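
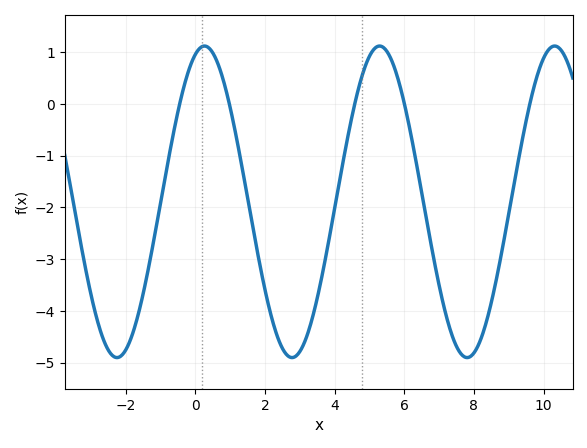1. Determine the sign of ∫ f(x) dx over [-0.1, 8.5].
negative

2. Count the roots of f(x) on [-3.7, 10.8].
5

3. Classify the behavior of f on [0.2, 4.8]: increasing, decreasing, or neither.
neither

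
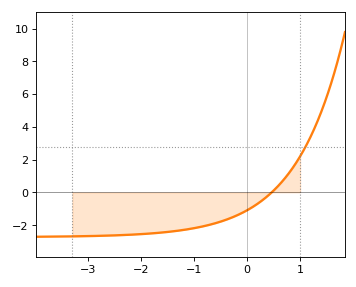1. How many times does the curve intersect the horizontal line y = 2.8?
1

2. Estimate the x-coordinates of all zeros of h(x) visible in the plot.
0.5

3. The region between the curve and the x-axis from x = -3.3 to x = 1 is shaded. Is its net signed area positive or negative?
negative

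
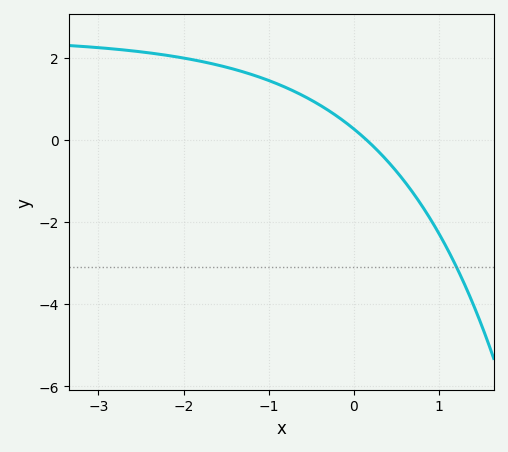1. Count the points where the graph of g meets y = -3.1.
1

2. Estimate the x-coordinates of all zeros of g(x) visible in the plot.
0.2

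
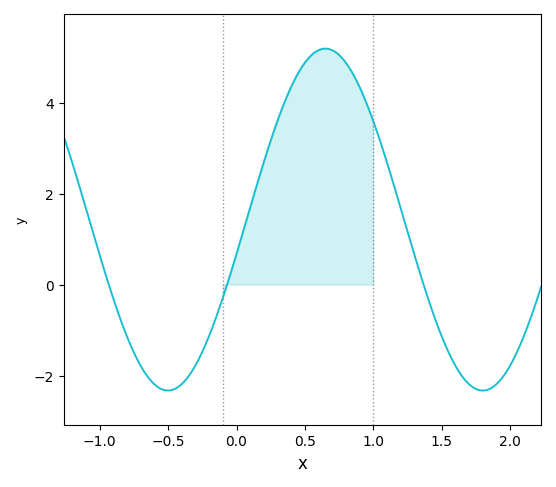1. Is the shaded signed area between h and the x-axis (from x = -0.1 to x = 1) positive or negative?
positive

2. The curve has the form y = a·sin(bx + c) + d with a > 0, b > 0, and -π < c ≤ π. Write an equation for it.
y = 3.76sin(2.73x - 0.202) + 1.43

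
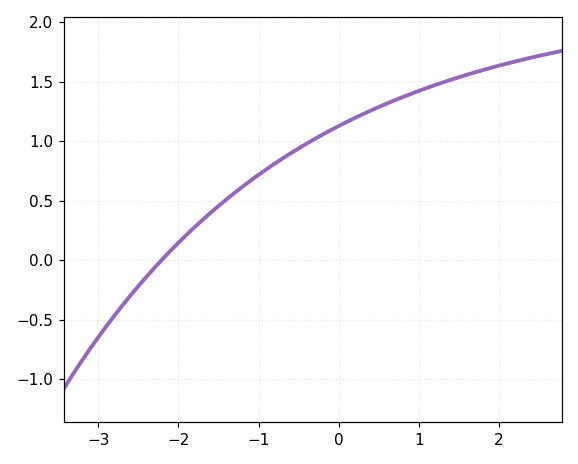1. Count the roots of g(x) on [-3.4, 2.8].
1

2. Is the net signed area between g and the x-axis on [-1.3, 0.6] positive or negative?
positive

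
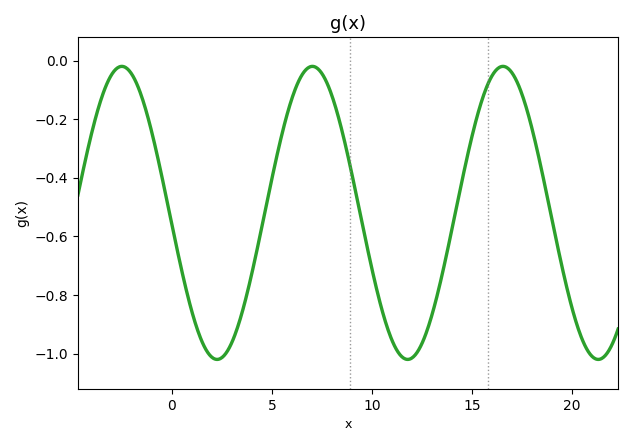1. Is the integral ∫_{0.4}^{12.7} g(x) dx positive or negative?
negative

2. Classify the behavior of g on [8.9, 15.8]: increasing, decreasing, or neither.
neither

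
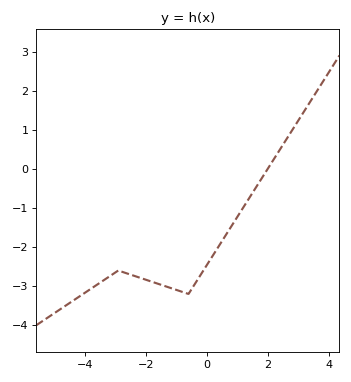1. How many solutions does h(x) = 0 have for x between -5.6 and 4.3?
1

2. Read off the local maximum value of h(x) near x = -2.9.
-2.6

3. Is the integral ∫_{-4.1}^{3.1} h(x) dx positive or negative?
negative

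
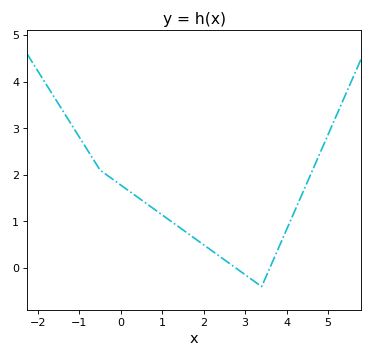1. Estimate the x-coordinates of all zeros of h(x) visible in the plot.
2.78, 3.6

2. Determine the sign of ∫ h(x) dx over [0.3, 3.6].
positive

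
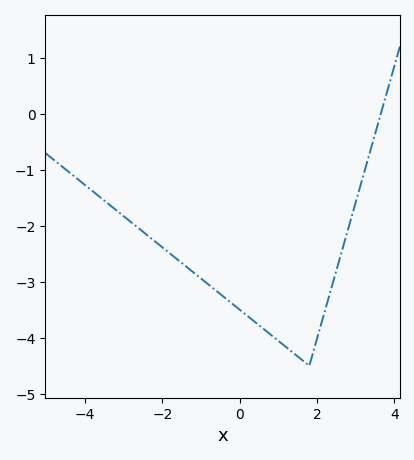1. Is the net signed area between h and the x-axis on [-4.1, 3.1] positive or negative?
negative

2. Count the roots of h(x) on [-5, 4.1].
1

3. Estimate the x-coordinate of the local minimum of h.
1.8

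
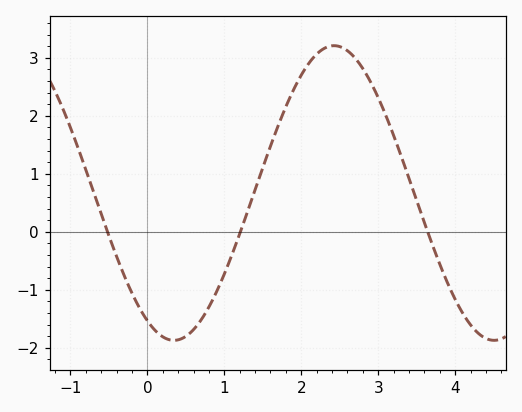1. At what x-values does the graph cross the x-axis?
-0.518, 1.21, 3.64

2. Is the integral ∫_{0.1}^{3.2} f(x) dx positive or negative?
positive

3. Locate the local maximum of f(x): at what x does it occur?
2.43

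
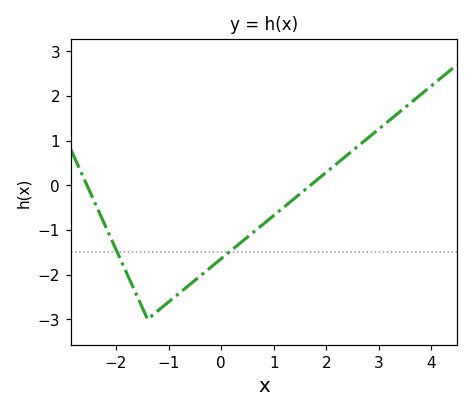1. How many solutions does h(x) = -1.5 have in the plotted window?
2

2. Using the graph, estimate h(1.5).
-0.193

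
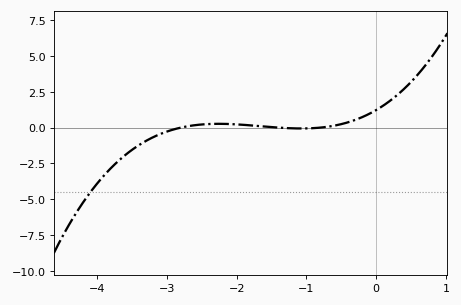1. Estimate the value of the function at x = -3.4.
-1.2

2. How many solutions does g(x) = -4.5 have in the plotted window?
1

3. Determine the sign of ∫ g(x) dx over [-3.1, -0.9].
positive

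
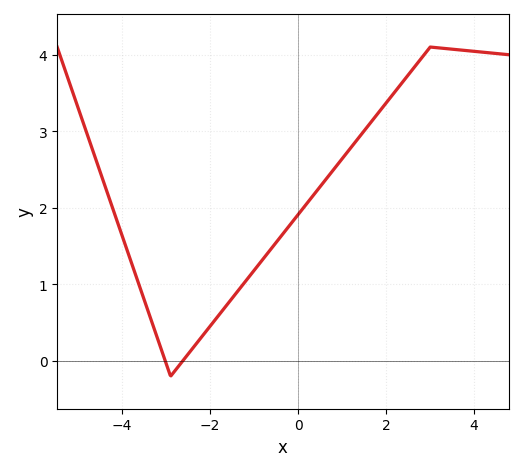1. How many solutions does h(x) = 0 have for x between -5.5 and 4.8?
2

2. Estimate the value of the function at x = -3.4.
0.634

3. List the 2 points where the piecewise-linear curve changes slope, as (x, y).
(-2.9, -0.2); (3, 4.1)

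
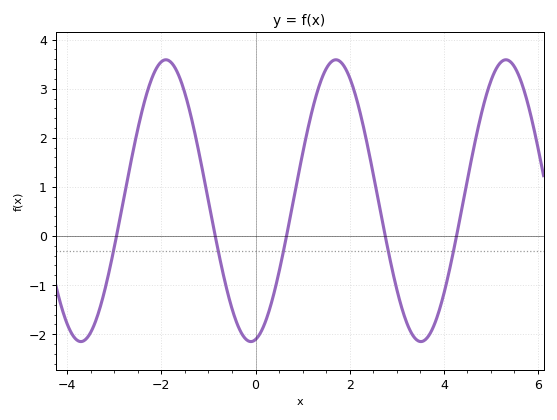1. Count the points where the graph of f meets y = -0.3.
5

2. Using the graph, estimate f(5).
3.16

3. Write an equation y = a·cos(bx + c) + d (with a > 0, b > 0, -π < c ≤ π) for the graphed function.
y = 2.87cos(1.74x - 2.97) + 0.72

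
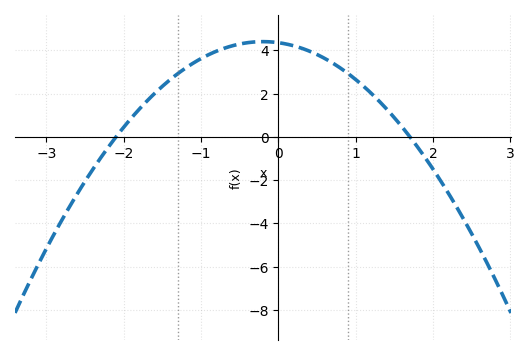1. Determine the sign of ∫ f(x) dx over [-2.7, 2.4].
positive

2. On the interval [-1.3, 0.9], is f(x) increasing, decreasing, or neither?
neither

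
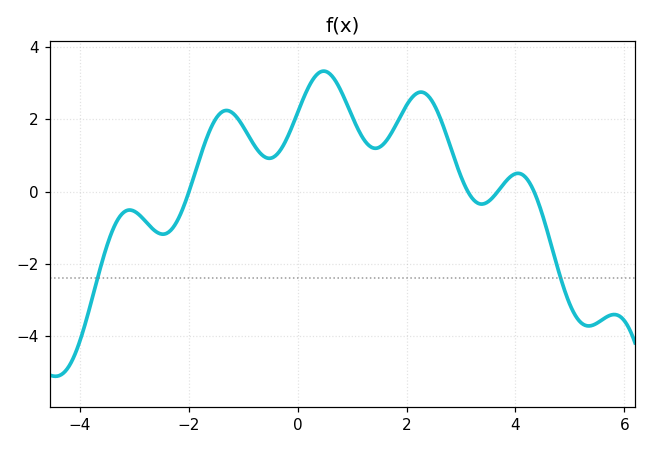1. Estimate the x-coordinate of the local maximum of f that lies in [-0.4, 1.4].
0.4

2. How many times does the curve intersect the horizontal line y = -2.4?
2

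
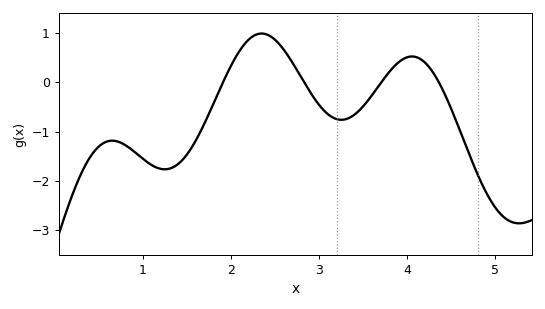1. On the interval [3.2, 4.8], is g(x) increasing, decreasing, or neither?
neither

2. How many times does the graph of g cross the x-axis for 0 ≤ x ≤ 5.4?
4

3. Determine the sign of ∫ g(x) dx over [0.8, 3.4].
negative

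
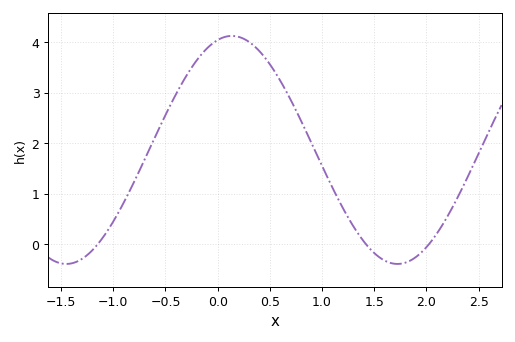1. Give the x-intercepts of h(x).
-1.15, 1.42, 2.02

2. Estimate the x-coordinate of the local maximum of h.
0.136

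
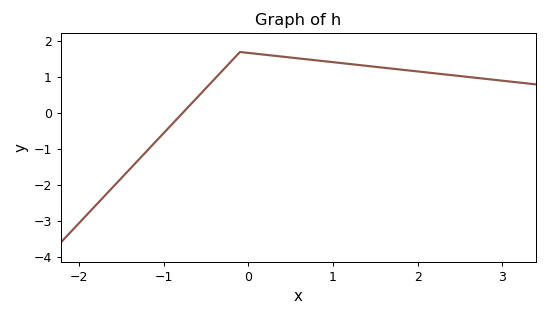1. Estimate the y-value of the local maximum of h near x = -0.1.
1.7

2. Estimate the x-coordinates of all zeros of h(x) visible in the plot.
-0.779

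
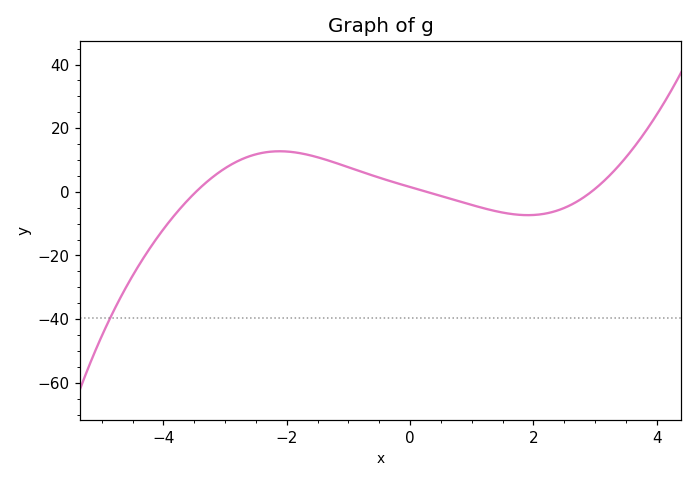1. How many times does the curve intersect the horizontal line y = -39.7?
1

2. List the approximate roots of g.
-3.47, 0.269, 2.94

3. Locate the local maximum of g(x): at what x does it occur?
-2.12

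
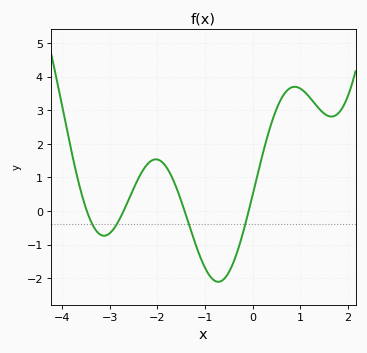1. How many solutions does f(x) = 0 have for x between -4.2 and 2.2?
4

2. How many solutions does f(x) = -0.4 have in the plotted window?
4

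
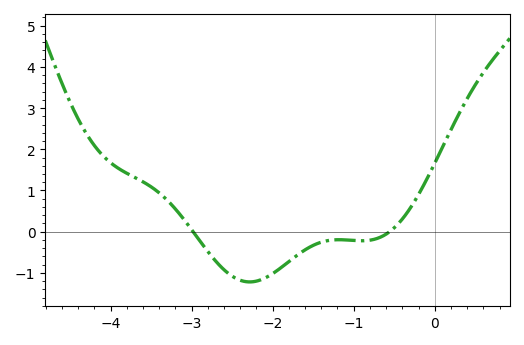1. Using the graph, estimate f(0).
1.66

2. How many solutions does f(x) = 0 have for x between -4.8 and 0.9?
2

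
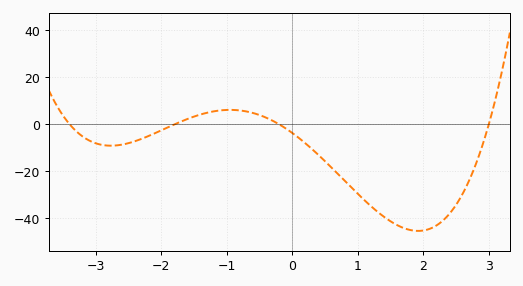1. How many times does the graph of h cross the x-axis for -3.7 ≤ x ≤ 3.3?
4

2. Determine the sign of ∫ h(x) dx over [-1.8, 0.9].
negative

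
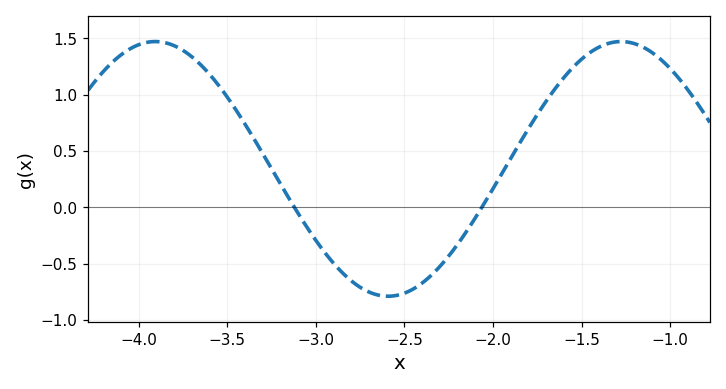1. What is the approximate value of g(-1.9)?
0.45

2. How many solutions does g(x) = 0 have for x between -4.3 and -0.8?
2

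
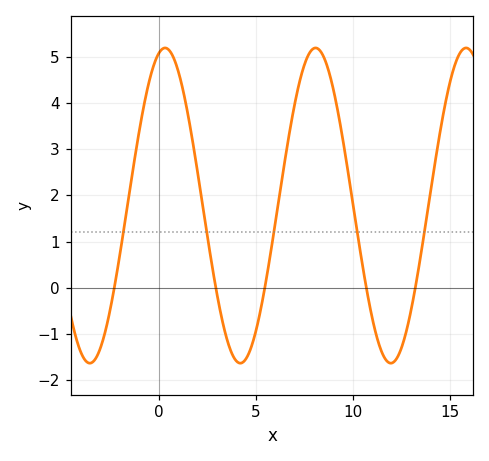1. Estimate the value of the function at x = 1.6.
3.52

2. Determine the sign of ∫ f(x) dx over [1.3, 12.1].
positive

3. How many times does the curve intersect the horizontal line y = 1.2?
5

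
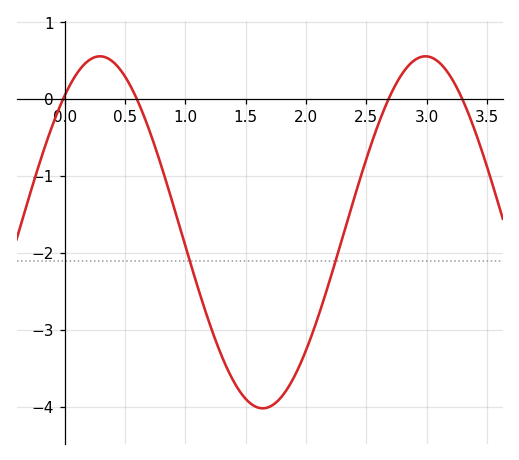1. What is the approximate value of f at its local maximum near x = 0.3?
0.6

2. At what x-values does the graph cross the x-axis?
0, 0.6, 2.7, 3.3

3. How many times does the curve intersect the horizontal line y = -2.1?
2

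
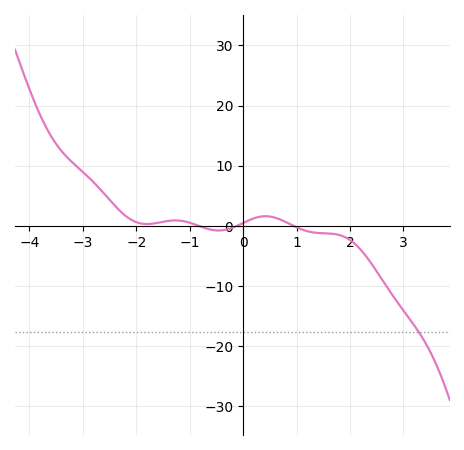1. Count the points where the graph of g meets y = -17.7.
1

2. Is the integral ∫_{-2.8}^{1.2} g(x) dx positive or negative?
positive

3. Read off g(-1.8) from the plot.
0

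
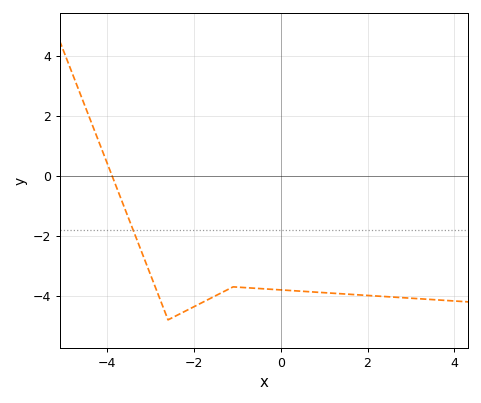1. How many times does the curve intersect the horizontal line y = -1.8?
1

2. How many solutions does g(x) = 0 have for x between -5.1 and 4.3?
1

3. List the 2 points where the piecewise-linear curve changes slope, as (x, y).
(-2.6, -4.8); (-1.1, -3.7)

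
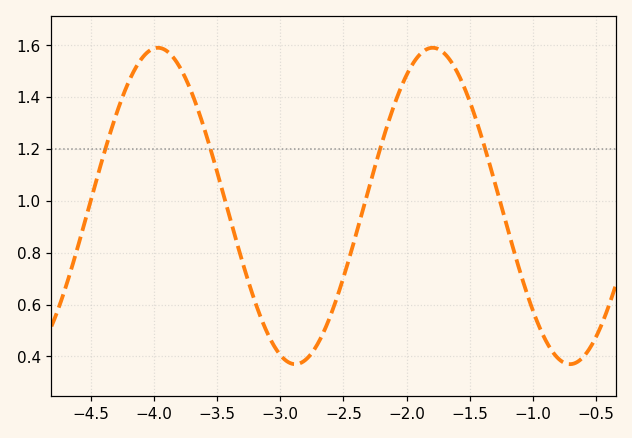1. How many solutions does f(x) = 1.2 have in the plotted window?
4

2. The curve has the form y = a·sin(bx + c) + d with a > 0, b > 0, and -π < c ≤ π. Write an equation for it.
y = 0.61sin(2.9x + 0.47) + 0.98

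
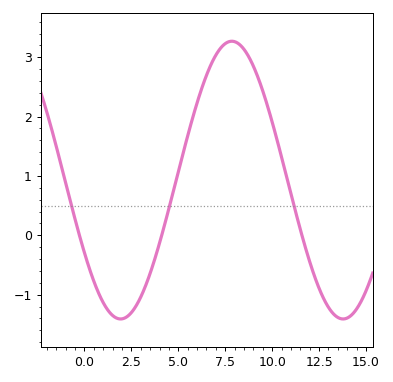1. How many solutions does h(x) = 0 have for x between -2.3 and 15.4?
3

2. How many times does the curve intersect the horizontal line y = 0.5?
3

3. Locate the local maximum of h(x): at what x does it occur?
8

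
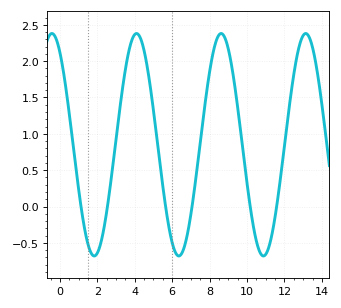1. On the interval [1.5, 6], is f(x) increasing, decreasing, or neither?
neither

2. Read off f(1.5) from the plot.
-0.516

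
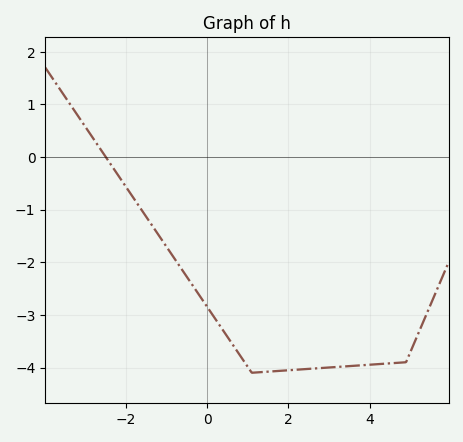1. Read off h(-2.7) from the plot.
0.233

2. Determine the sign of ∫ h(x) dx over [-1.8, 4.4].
negative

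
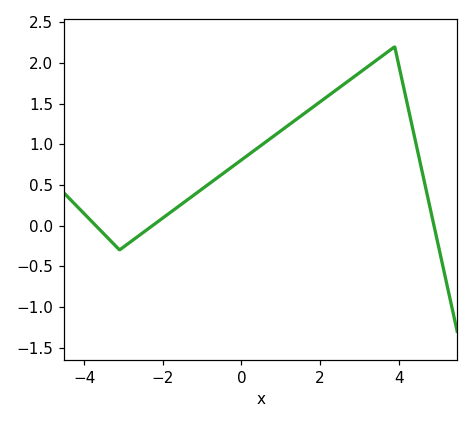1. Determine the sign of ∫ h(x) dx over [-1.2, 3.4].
positive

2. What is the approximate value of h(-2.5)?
-0.086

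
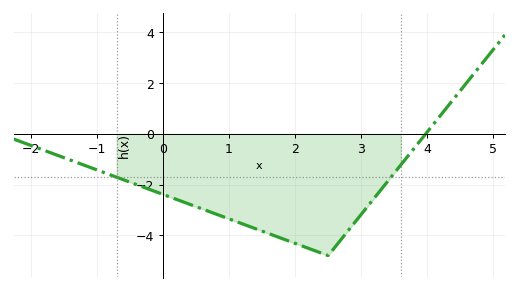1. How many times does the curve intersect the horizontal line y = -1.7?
2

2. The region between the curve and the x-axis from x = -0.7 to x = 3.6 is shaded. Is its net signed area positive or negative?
negative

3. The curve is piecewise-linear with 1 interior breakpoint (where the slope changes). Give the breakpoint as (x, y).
(2.5, -4.8)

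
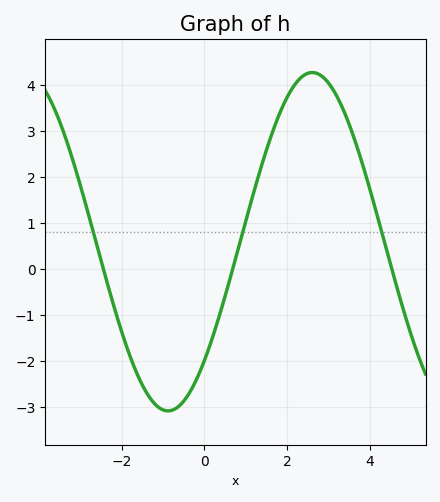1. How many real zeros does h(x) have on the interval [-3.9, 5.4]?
3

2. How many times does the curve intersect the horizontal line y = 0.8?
3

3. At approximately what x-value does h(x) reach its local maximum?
2.6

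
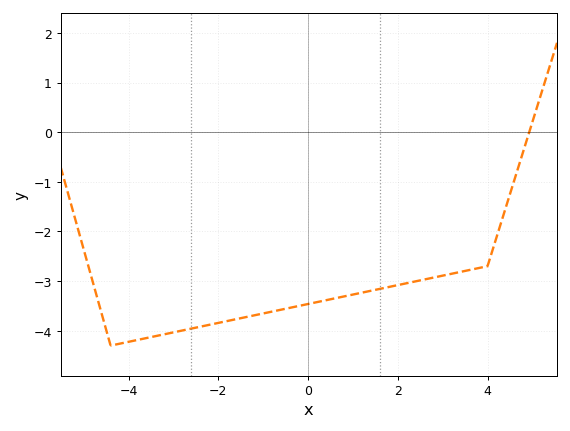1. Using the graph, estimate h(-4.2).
-4.3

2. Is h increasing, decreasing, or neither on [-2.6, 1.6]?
increasing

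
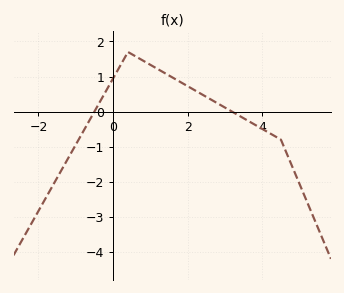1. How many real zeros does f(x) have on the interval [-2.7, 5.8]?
2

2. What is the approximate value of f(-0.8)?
-0.569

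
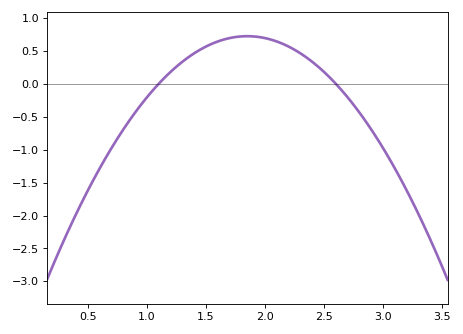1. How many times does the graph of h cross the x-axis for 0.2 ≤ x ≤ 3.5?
2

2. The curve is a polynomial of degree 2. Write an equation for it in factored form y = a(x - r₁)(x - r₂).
y = -1.29(x - 1.1)(x - 2.6)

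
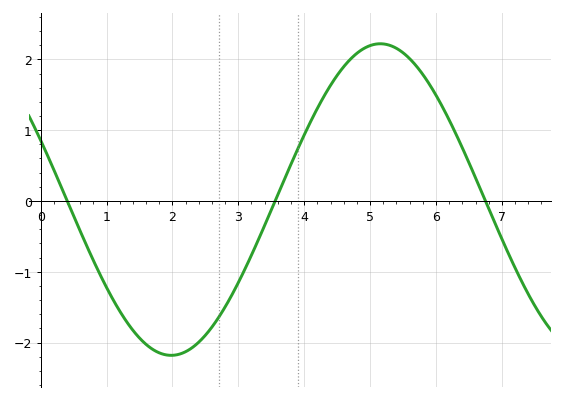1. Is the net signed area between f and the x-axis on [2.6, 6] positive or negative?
positive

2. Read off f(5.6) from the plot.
2.01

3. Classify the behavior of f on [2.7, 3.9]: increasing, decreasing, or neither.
increasing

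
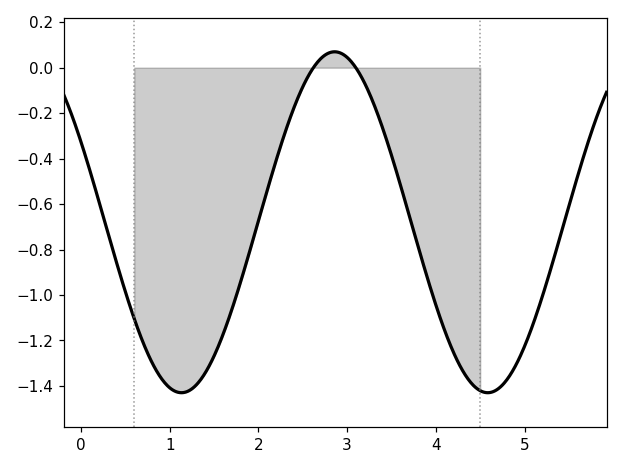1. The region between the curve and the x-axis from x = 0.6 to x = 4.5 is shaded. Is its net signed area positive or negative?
negative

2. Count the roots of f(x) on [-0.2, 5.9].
2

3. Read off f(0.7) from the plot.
-1.2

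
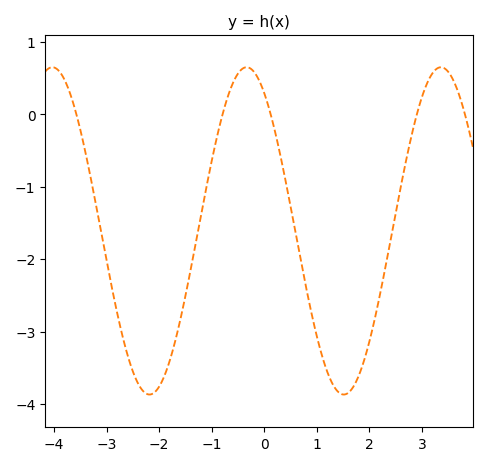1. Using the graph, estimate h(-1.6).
-2.85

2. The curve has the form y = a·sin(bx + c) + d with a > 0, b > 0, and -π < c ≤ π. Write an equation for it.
y = 2.26sin(1.7x + 2.14) - 1.61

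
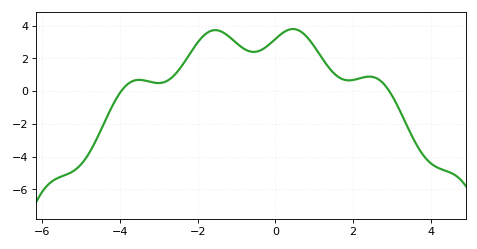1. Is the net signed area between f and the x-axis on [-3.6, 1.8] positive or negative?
positive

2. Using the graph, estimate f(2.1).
0.731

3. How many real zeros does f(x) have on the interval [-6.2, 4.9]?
2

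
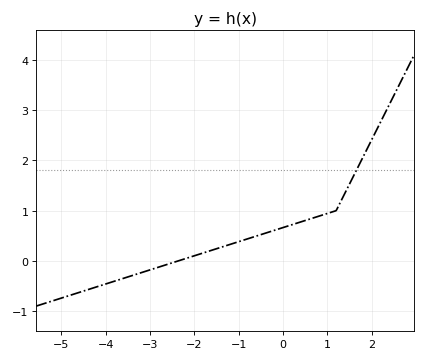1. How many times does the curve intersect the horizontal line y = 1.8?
1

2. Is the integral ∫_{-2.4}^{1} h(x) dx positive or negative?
positive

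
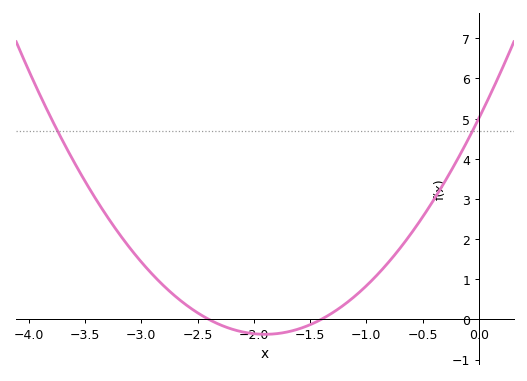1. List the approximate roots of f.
-2.4, -1.4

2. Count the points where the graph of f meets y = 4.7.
2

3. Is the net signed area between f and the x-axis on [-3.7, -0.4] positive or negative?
positive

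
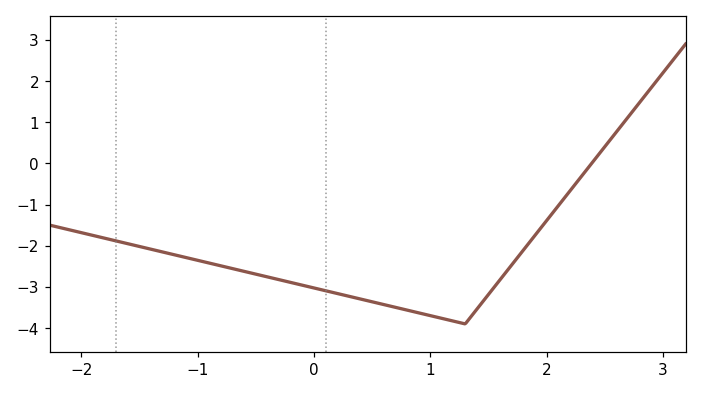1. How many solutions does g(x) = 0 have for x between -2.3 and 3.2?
1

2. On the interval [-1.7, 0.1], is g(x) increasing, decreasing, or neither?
decreasing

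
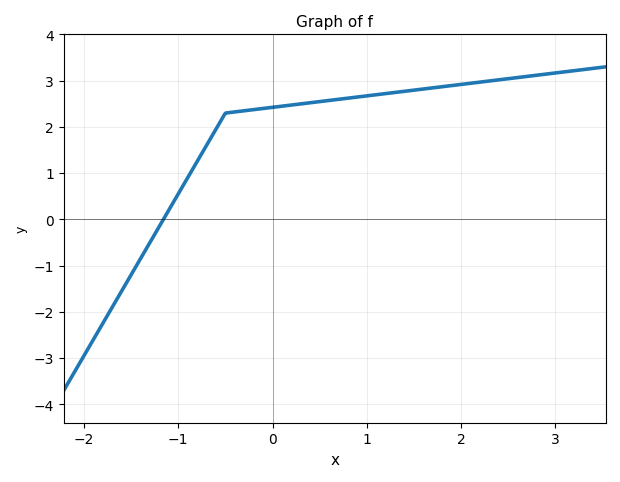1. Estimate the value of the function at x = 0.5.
2.5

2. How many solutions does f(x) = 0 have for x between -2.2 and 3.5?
1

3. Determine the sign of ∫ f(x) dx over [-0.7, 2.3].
positive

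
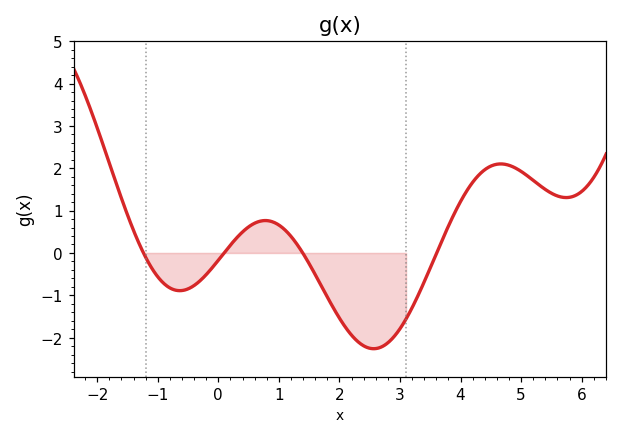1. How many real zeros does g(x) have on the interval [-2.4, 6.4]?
4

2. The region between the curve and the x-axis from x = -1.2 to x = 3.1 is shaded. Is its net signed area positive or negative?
negative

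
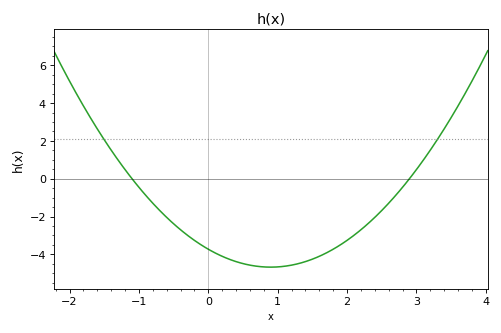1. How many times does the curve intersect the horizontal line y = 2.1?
2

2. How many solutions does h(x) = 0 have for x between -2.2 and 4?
2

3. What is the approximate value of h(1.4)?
-4.39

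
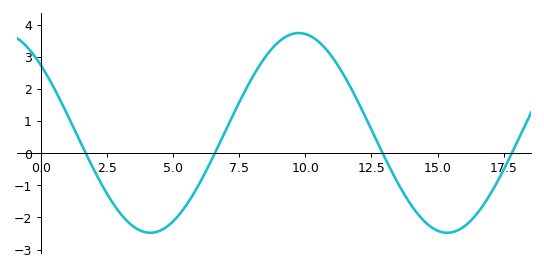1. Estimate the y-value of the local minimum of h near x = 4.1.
-2.48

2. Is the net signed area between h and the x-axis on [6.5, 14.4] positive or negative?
positive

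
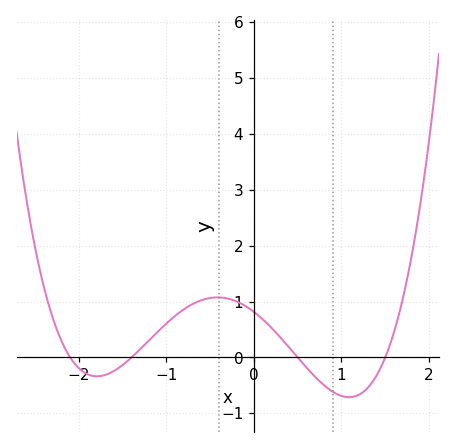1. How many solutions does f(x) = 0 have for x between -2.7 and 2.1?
4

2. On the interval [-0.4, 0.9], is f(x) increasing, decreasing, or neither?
decreasing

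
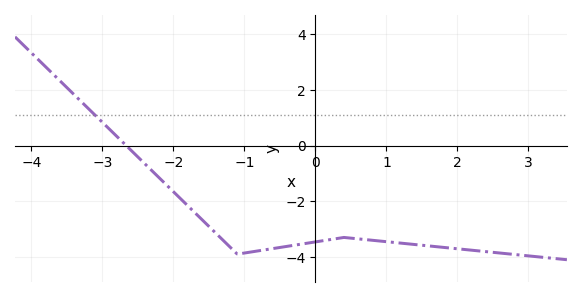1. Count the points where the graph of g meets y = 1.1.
1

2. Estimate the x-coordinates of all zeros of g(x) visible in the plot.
-2.67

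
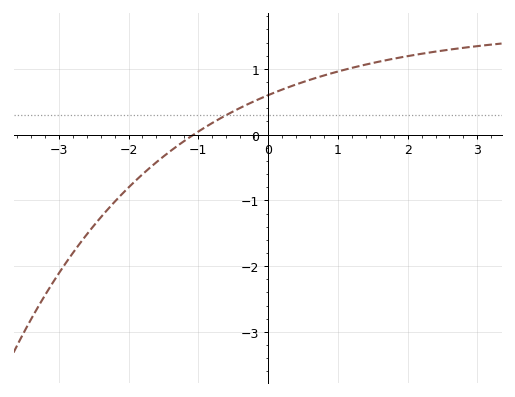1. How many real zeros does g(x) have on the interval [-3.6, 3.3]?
1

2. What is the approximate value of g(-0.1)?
0.6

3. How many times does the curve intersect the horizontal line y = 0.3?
1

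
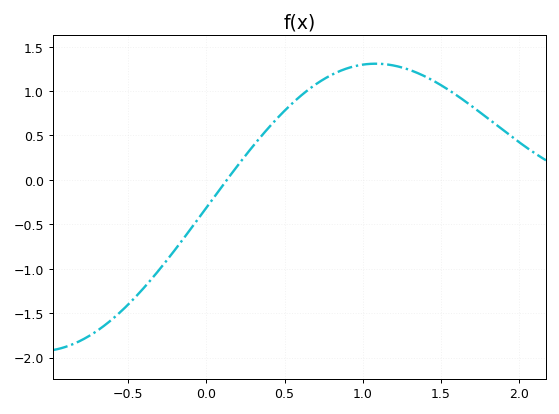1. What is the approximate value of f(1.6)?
0.954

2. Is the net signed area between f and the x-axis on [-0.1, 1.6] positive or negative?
positive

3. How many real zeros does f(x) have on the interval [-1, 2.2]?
1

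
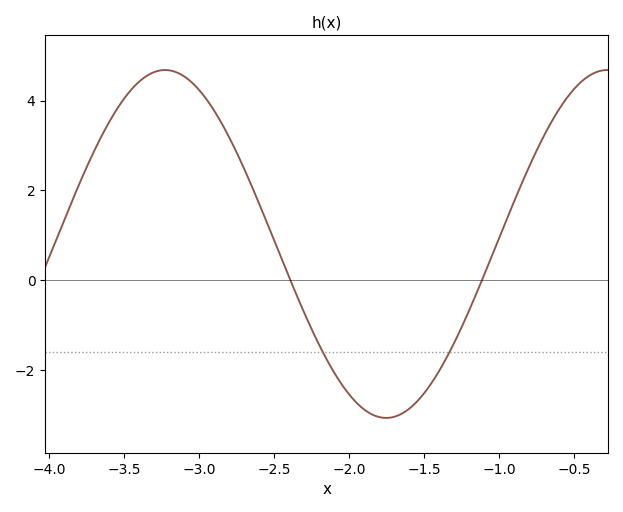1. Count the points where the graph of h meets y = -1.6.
2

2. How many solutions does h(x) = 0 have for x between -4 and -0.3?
2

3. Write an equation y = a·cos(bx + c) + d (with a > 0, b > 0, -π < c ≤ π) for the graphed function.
y = 3.87cos(2.1x + 0.59) + 0.81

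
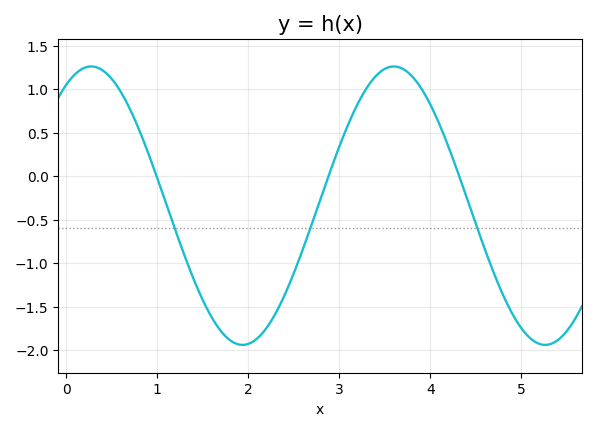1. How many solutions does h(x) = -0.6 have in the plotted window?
3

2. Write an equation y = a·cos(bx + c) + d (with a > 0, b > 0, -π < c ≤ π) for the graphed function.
y = 1.6cos(1.9x - 0.52) - 0.34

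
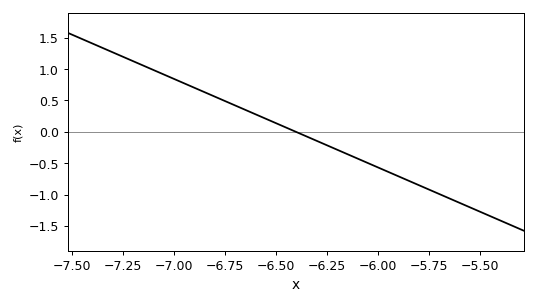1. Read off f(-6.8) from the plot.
0.564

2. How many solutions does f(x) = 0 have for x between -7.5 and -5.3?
1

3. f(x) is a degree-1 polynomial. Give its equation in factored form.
y = -1.41(x + 6.4)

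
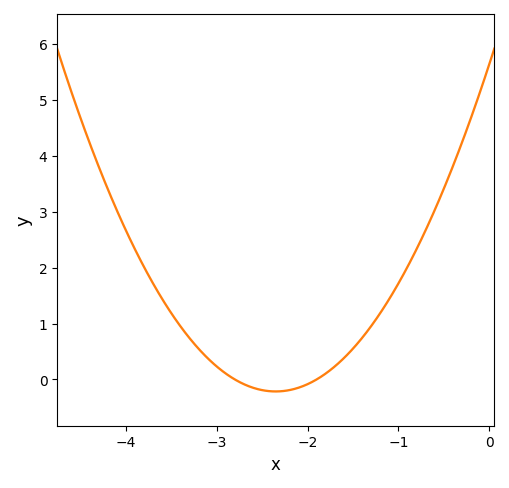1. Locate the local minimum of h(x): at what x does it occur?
-2.35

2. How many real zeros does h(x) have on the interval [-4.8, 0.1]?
2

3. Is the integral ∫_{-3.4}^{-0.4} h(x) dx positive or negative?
positive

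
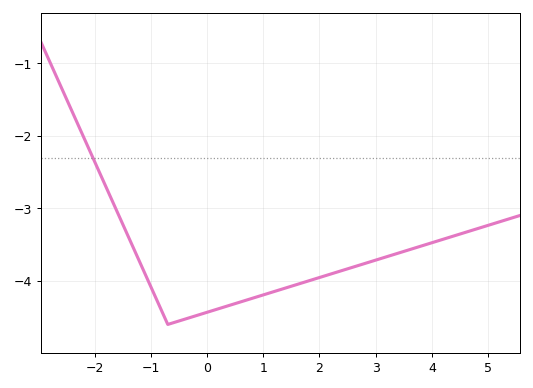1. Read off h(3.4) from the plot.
-3.6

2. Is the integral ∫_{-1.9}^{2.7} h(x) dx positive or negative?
negative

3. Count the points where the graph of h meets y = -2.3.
1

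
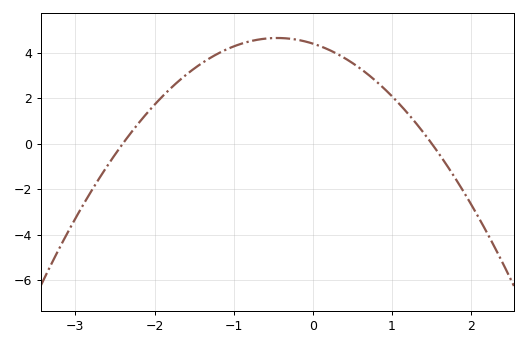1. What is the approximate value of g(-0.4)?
4.6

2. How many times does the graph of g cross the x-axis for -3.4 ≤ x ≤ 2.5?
2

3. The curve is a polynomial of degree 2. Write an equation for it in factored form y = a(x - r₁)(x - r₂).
y = -1.22(x + 2.4)(x - 1.5)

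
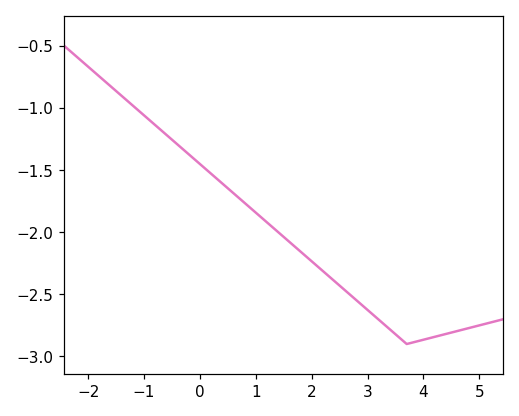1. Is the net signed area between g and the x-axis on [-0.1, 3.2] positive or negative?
negative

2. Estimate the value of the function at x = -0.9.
-1.1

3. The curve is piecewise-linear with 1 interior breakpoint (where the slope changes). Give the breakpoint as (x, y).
(3.7, -2.9)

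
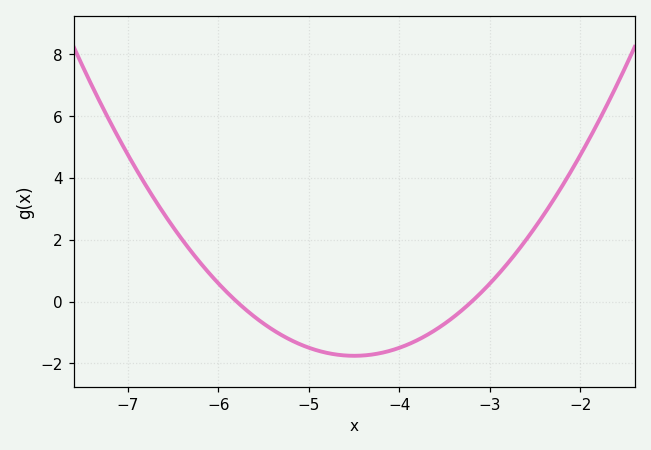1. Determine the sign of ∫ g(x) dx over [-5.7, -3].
negative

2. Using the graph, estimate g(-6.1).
1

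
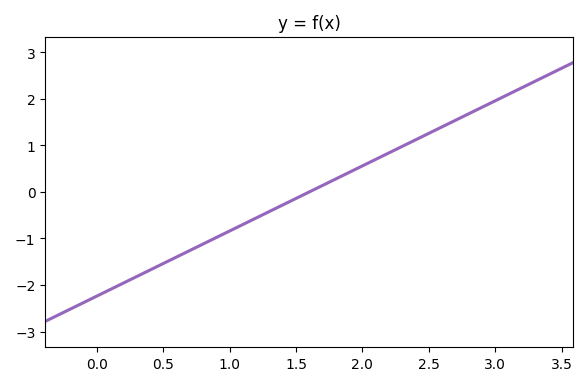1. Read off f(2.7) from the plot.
1.54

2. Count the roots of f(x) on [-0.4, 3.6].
1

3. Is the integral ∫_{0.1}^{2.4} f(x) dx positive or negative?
negative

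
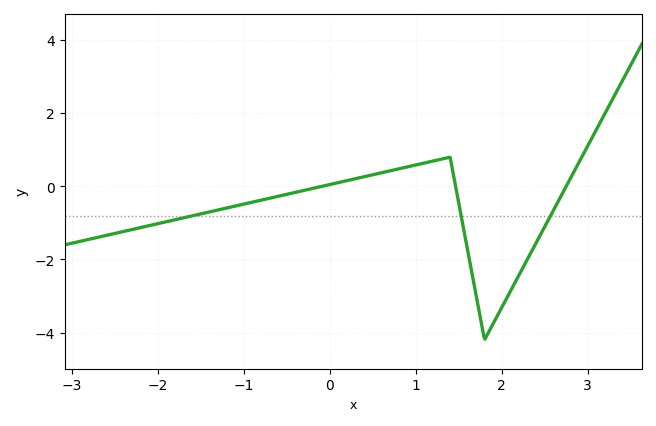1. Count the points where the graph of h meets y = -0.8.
3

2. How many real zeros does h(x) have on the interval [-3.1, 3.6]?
3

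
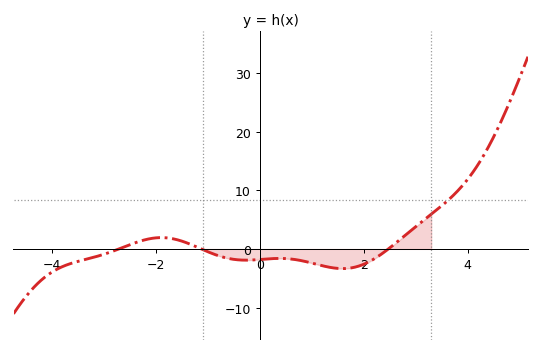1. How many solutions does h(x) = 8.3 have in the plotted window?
1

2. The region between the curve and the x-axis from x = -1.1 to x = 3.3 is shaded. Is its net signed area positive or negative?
negative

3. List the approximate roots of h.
-2.71, -1.13, 2.47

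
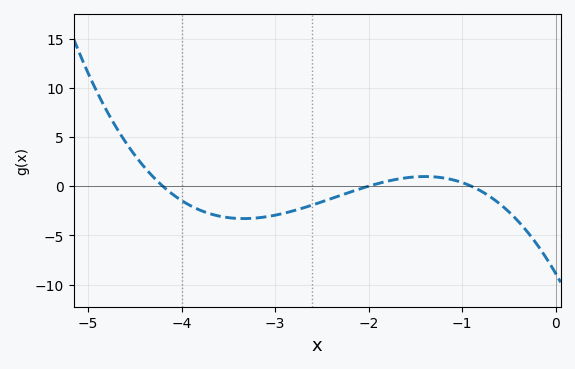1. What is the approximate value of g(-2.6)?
-1.91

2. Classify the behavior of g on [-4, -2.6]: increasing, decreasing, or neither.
neither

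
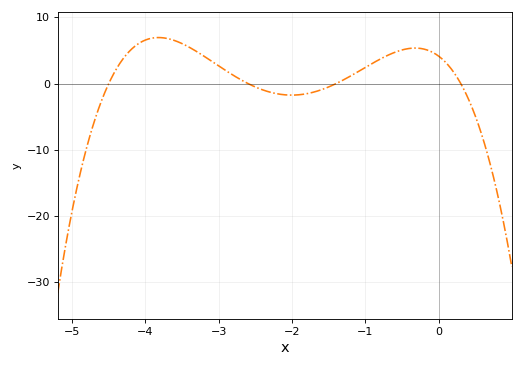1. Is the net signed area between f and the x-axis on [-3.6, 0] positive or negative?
positive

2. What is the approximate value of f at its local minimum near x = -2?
-2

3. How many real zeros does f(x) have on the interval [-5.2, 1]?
4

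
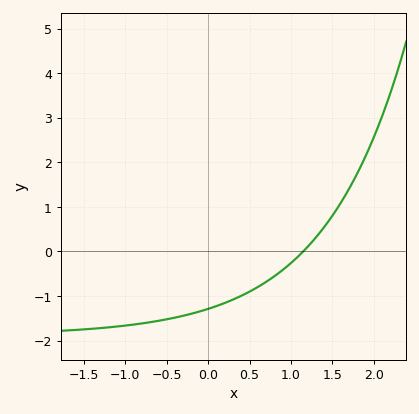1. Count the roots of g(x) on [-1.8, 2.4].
1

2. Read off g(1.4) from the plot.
0.546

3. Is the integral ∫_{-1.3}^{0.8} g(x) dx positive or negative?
negative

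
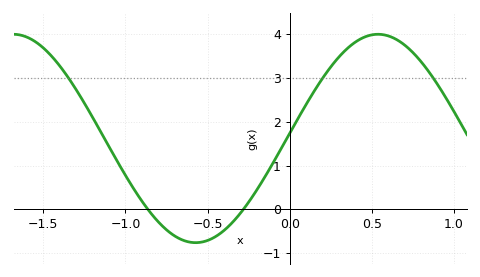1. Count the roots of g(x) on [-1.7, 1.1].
2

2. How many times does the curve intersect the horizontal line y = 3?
3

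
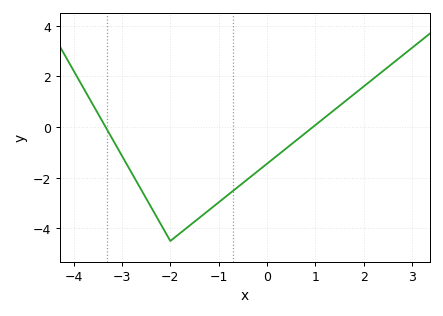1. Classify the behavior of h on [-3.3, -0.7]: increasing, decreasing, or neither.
neither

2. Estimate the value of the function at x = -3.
-1.14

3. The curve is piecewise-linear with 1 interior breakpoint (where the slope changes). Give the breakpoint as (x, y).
(-2, -4.5)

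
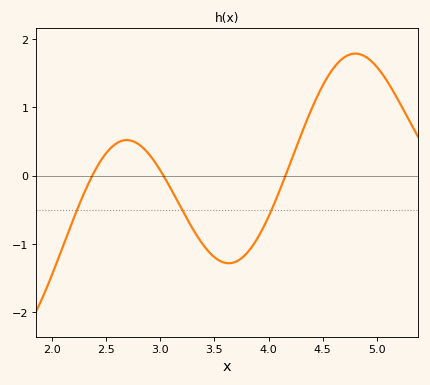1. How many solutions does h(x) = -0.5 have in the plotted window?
3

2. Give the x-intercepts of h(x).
2.37, 3.03, 4.16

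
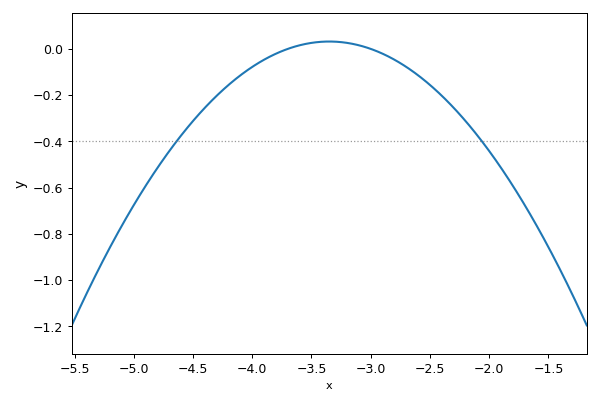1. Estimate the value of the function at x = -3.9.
-0.04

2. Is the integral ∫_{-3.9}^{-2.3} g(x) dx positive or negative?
negative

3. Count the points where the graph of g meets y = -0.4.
2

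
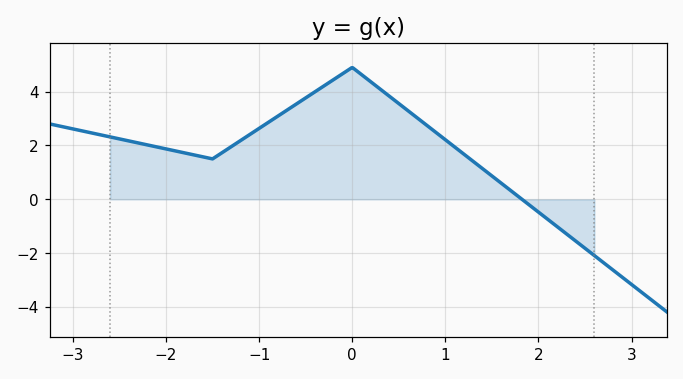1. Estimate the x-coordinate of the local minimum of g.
-1.5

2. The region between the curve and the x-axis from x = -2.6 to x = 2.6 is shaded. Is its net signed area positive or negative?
positive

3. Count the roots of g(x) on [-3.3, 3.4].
1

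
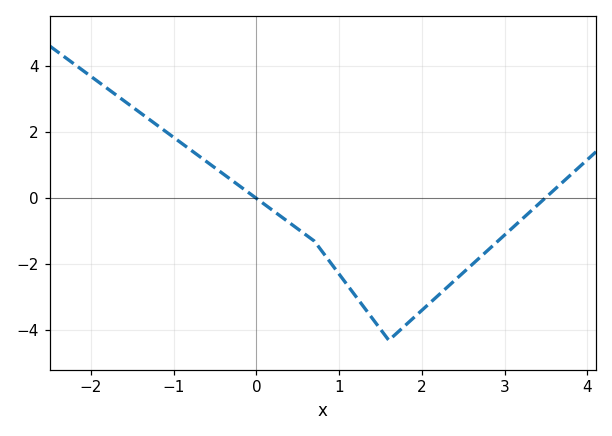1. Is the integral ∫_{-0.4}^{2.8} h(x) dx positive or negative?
negative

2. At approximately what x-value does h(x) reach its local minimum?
1.6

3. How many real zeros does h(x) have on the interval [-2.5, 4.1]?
2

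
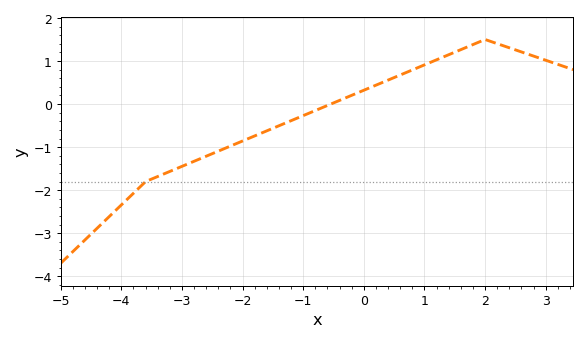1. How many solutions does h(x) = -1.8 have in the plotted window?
1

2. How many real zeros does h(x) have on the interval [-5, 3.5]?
1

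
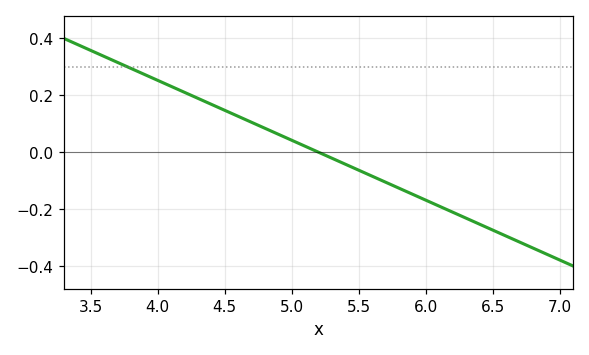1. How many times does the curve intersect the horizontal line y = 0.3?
1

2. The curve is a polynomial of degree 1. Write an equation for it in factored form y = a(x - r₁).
y = -0.21(x - 5.2)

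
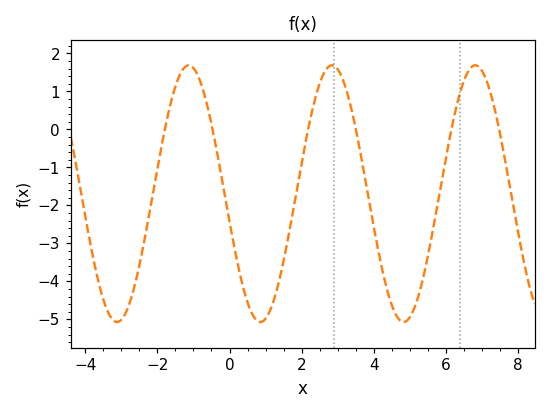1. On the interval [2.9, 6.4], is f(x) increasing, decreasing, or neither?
neither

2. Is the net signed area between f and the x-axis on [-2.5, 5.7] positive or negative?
negative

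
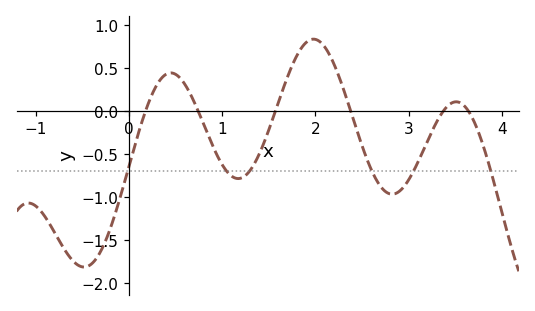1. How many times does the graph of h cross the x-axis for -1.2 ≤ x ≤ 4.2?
6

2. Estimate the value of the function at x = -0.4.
-1.77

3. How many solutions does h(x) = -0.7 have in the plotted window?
6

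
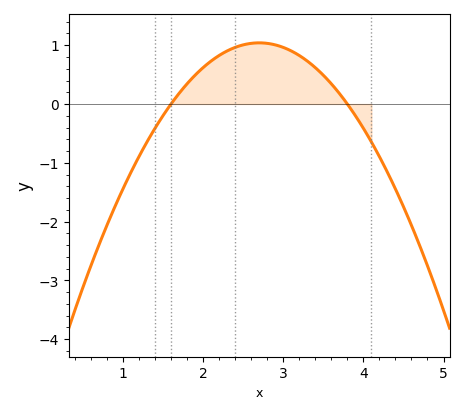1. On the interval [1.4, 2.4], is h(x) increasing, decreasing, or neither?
increasing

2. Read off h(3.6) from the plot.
0.3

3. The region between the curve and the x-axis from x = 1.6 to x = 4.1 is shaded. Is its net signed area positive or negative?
positive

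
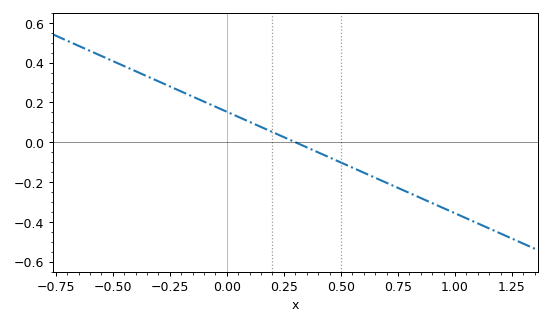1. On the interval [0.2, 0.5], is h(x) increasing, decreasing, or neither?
decreasing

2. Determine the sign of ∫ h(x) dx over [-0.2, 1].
negative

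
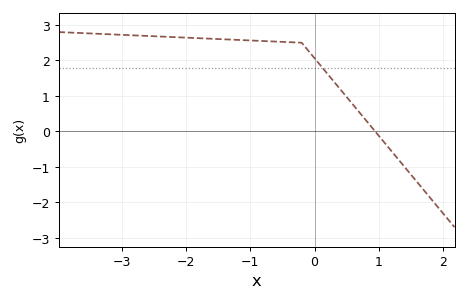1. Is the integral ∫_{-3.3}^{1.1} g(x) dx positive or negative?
positive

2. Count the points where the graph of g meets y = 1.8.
1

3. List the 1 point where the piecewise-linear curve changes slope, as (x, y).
(-0.2, 2.5)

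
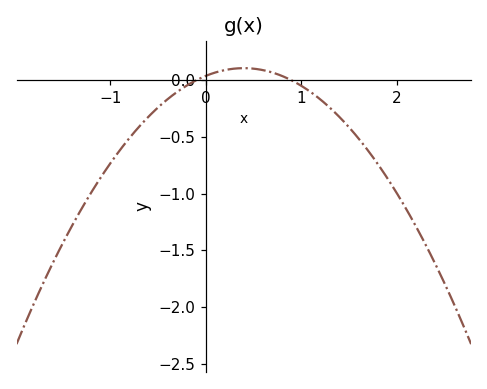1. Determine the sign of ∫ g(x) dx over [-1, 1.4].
negative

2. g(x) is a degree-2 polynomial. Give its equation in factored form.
y = -0.43(x + 0.1)(x - 0.9)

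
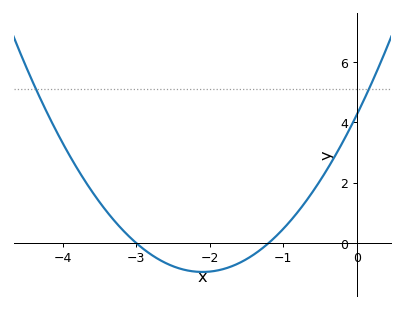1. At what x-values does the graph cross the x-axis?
-3, -1.2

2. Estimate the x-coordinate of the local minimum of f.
-2.1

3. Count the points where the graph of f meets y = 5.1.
2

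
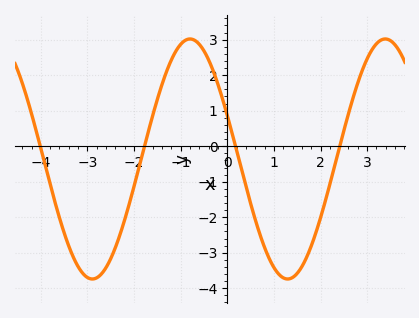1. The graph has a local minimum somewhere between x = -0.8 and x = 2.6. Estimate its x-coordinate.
1.29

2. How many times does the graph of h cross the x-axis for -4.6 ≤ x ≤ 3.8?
4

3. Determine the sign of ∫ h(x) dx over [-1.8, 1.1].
positive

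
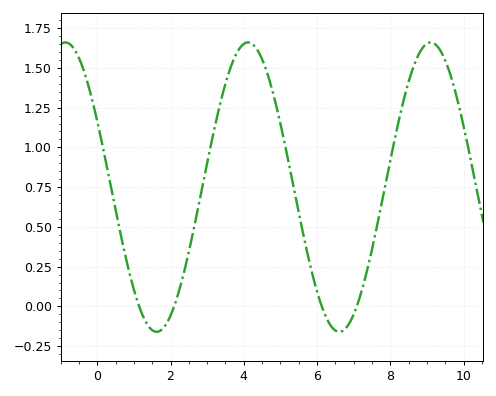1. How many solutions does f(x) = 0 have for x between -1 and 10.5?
4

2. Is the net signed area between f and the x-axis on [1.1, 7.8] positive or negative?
positive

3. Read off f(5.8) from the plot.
0.272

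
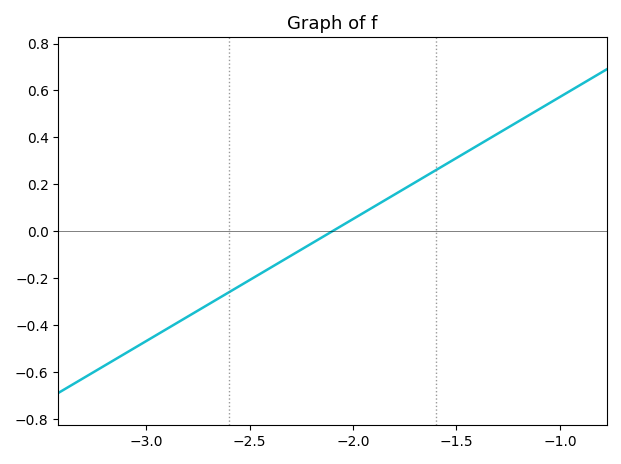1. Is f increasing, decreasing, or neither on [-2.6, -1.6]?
increasing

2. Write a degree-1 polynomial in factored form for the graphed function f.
y = 0.52(x + 2.1)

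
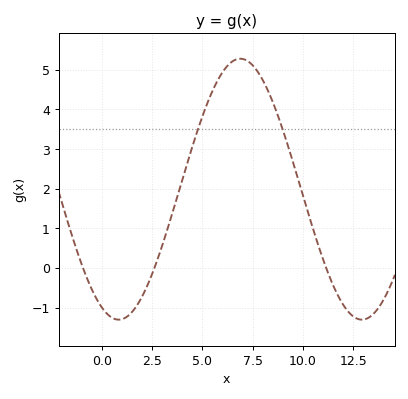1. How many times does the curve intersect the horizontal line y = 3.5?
2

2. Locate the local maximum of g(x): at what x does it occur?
6.89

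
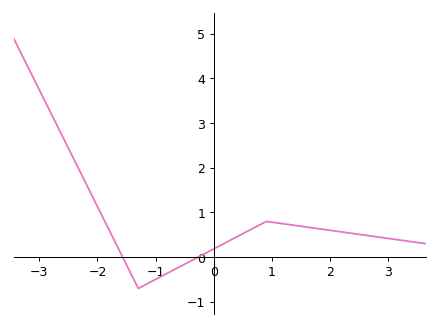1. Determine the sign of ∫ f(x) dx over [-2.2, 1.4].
positive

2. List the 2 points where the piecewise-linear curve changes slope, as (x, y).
(-1.3, -0.7); (0.9, 0.8)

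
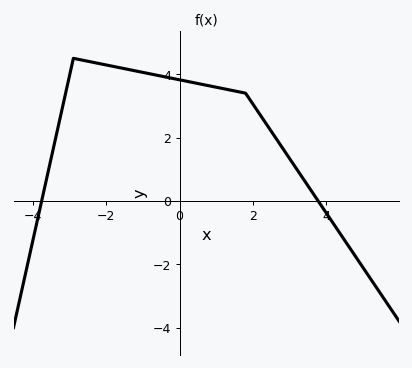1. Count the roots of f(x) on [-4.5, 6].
2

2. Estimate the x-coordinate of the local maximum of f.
-2.9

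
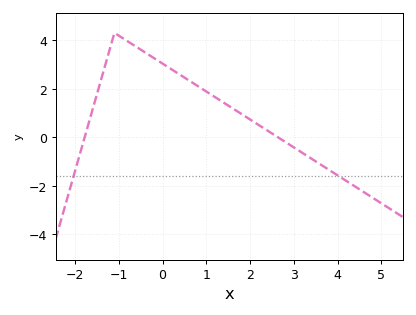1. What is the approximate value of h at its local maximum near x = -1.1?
4.2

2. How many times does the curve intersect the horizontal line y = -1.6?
2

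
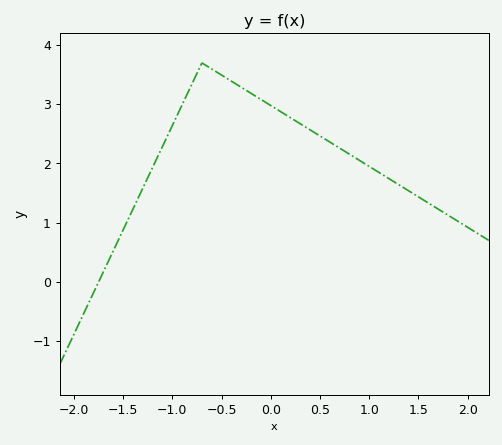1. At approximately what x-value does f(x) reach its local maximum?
-0.7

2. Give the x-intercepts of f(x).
-1.7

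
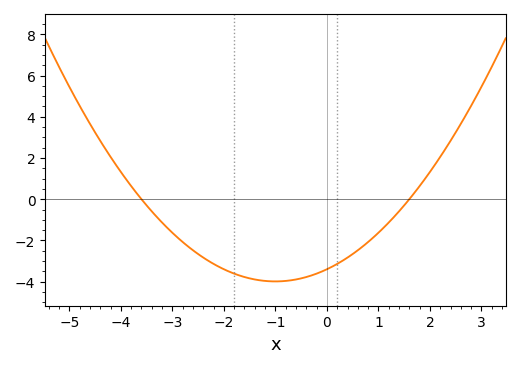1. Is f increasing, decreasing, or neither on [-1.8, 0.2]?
neither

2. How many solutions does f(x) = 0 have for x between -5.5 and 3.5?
2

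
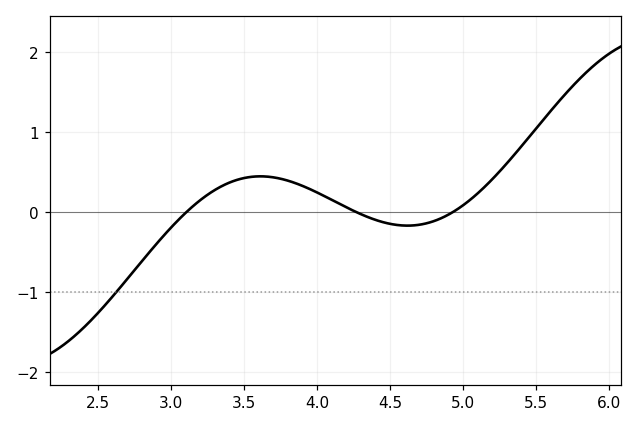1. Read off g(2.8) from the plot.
-0.6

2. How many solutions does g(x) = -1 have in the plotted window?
1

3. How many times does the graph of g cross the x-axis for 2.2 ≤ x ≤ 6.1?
3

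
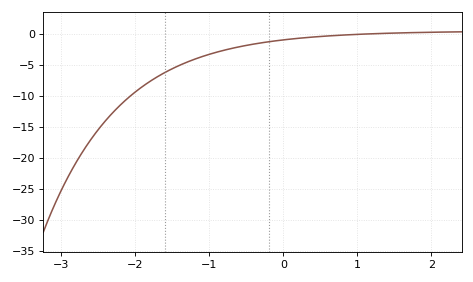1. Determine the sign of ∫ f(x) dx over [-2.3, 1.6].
negative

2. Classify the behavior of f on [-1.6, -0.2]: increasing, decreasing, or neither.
increasing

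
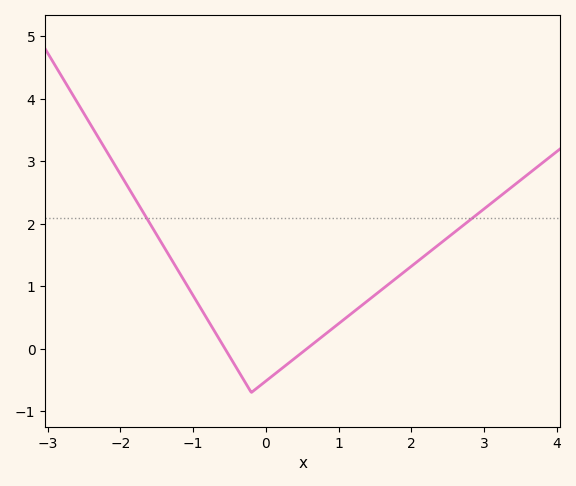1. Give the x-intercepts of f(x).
-0.6, 0.6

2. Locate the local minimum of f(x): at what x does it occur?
-0.2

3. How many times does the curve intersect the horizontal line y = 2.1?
2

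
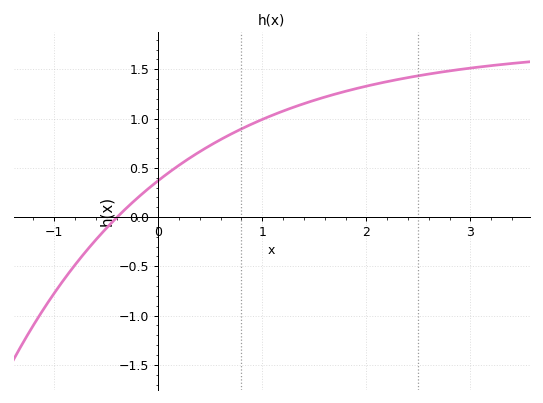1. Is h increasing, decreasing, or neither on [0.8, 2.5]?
increasing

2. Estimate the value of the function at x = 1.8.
1.28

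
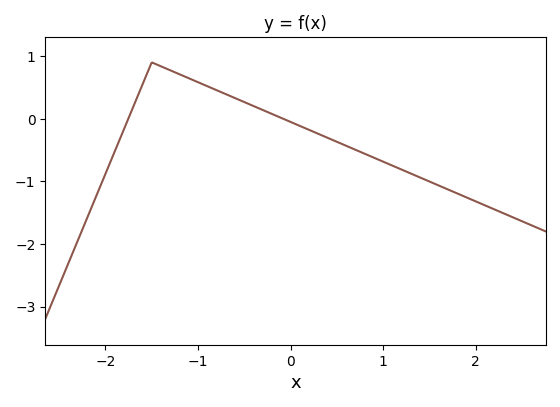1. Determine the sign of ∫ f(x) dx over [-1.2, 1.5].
negative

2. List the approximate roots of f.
-1.8, -0.1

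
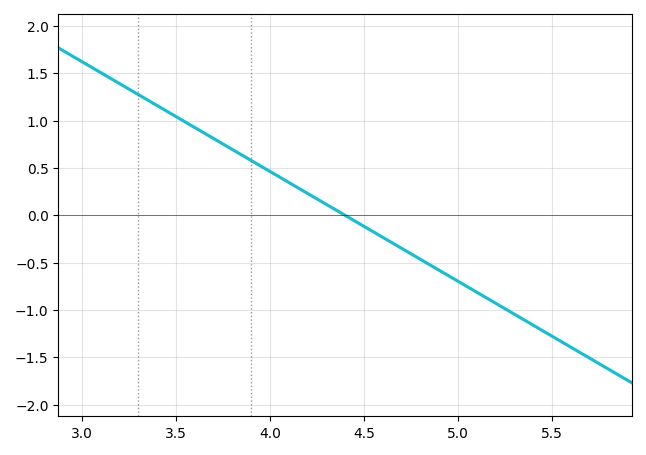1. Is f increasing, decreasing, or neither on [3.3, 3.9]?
decreasing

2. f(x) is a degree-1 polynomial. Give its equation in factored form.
y = -1.16(x - 4.4)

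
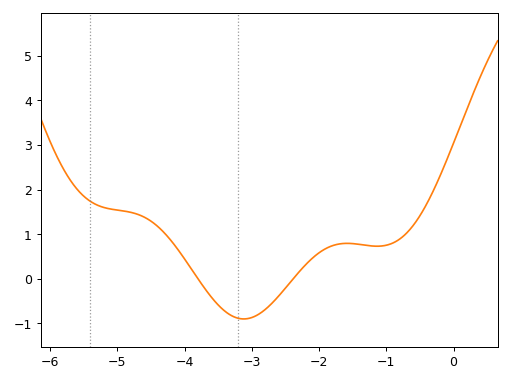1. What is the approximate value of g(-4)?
0.4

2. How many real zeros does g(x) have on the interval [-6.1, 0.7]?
2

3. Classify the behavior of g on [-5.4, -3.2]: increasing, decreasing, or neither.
decreasing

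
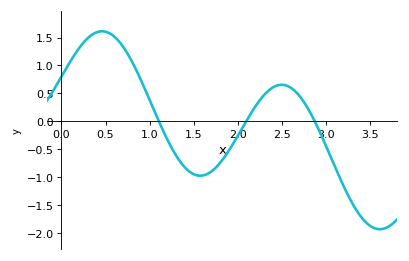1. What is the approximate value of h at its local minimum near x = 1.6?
-0.969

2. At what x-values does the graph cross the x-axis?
1.1, 2.09, 2.87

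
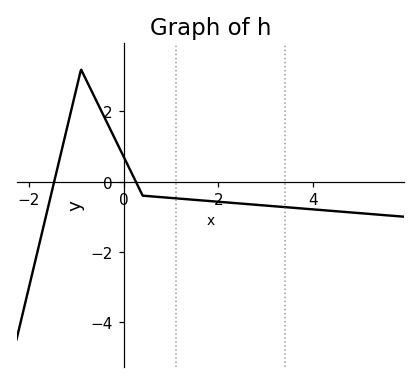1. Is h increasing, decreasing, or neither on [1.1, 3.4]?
decreasing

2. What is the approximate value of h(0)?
0.8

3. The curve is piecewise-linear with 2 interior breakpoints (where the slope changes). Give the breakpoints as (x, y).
(-0.9, 3.2); (0.4, -0.4)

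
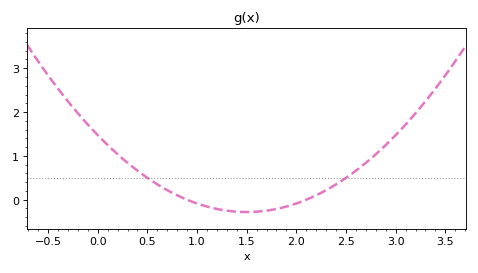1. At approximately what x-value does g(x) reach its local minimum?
1.5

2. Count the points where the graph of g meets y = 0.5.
2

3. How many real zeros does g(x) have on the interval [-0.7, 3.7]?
2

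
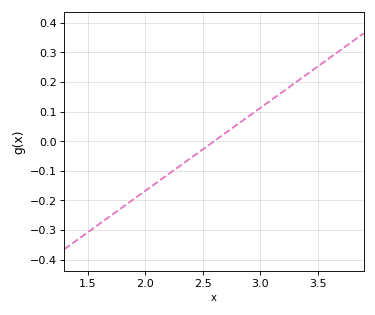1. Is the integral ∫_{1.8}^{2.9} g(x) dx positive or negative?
negative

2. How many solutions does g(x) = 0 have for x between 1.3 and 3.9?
1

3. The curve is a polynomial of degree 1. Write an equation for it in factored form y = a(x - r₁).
y = 0.28(x - 2.6)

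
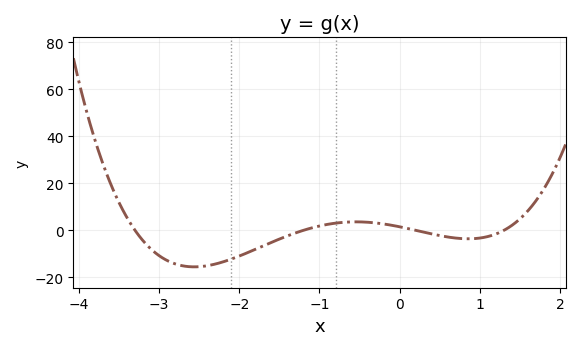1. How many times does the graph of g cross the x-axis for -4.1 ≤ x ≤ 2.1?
4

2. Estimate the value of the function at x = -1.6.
-5.15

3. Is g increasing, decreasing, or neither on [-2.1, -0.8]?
increasing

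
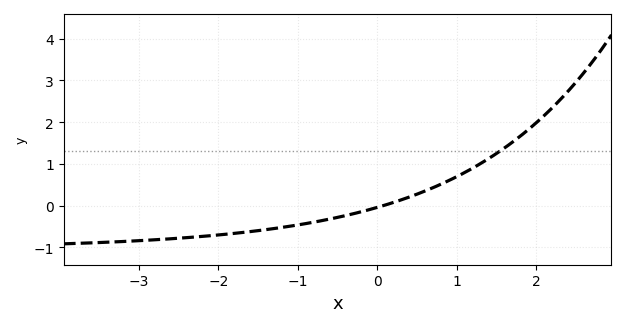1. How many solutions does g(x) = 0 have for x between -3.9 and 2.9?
1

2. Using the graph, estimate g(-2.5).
-0.778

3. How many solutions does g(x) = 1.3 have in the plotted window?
1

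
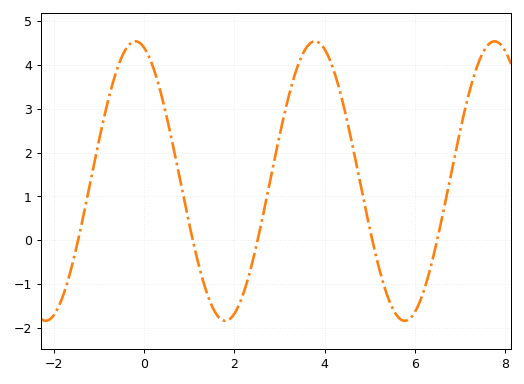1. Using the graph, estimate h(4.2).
3.9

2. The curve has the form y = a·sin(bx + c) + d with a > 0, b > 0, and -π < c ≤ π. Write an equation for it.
y = 3.19sin(1.6x + 1.9) + 1.35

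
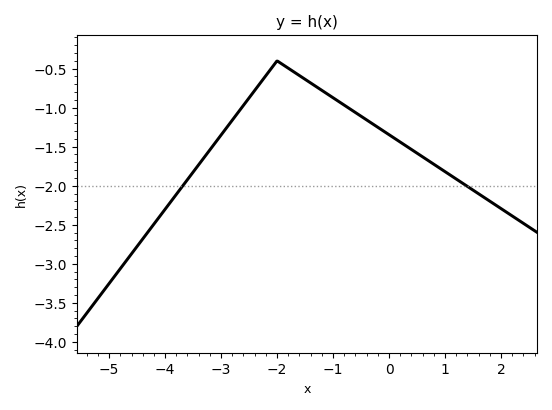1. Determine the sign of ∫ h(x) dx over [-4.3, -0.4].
negative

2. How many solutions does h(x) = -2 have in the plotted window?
2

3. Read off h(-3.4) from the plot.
-1.75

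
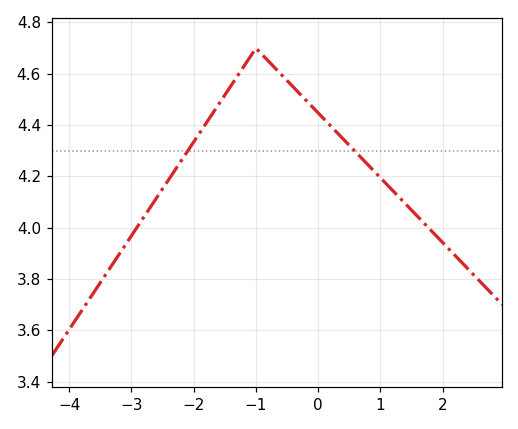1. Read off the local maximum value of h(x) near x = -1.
4.7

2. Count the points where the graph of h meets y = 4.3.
2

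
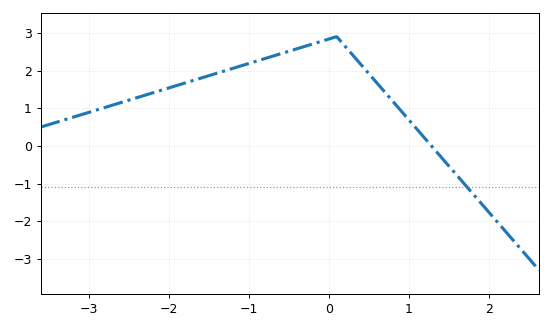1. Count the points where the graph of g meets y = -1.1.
1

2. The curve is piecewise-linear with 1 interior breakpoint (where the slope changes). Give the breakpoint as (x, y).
(0.1, 2.9)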